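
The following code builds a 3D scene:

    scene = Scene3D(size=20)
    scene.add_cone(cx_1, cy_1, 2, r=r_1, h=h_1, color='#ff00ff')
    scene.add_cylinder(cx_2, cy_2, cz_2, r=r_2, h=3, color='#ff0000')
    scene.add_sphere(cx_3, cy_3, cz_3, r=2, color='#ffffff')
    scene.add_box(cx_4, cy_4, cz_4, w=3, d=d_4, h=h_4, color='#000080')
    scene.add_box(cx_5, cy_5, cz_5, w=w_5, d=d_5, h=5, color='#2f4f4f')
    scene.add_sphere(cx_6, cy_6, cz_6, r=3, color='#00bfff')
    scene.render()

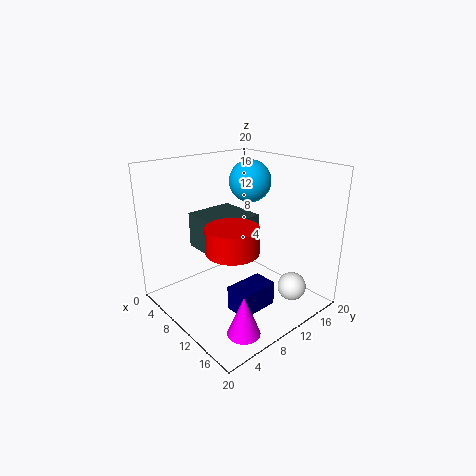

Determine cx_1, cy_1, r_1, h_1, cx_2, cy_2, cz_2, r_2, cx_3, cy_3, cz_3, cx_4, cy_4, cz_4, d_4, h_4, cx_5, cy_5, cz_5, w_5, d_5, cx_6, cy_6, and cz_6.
cx_1 = 18
cy_1 = 4
r_1 = 2
h_1 = 5
cx_2 = 16
cy_2 = 4
cz_2 = 12
r_2 = 3
cx_3 = 16
cy_3 = 15
cz_3 = 3
cx_4 = 15
cy_4 = 4
cz_4 = 4
d_4 = 5
h_4 = 3
cx_5 = 4
cy_5 = 6
cz_5 = 8
w_5 = 7
d_5 = 7
cx_6 = 8
cy_6 = 14
cz_6 = 17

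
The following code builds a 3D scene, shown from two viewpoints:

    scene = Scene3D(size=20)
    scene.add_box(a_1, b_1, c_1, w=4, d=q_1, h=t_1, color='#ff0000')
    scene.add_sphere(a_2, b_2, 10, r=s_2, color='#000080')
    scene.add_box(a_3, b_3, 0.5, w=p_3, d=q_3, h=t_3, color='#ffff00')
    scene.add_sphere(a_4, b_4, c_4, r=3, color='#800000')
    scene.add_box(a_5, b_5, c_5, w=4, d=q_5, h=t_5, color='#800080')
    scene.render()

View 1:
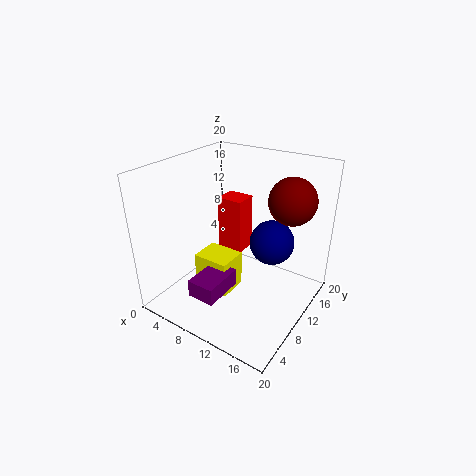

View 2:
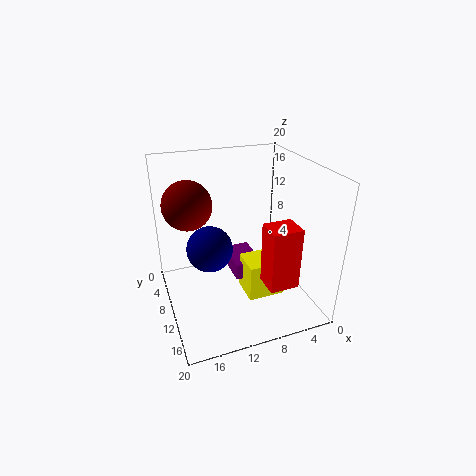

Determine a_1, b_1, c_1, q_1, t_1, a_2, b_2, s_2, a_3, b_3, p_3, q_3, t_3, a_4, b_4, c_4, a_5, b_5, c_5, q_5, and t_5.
a_1 = 4; b_1 = 13.5; c_1 = 5; q_1 = 3.5; t_1 = 8.5; a_2 = 14.5; b_2 = 11.5; s_2 = 3; a_3 = 3.5; b_3 = 8; p_3 = 5.5; q_3 = 4.5; t_3 = 5.5; a_4 = 17; b_4 = 11.5; c_4 = 16.5; a_5 = 6; b_5 = 3.5; c_5 = 2.5; q_5 = 6; t_5 = 2.5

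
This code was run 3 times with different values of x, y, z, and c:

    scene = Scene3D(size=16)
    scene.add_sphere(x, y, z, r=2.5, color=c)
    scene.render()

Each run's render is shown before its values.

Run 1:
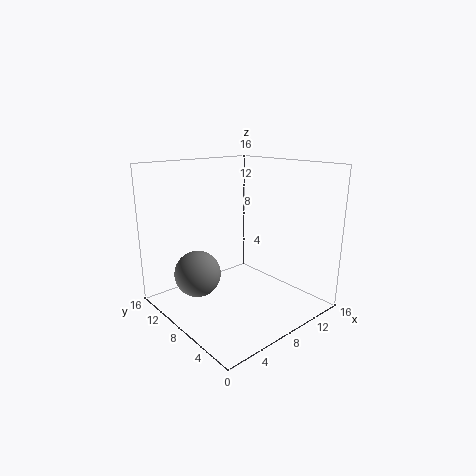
x = 3.5, y = 9.5, z = 4.5, c = 'gray'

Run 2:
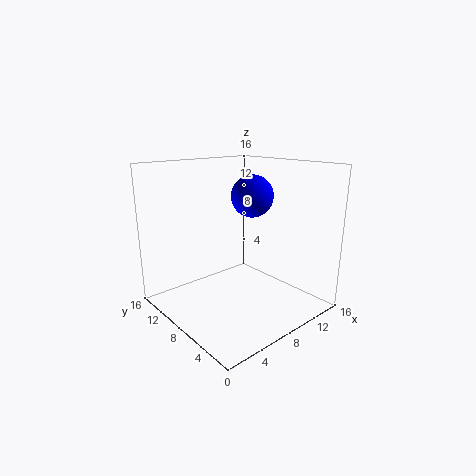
x = 11.5, y = 9.5, z = 12, c = 'blue'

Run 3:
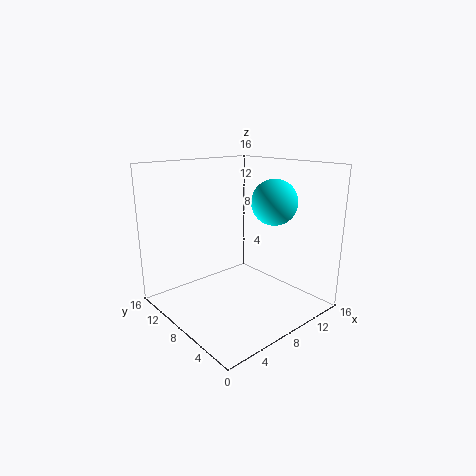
x = 11, y = 5.5, z = 12, c = 'cyan'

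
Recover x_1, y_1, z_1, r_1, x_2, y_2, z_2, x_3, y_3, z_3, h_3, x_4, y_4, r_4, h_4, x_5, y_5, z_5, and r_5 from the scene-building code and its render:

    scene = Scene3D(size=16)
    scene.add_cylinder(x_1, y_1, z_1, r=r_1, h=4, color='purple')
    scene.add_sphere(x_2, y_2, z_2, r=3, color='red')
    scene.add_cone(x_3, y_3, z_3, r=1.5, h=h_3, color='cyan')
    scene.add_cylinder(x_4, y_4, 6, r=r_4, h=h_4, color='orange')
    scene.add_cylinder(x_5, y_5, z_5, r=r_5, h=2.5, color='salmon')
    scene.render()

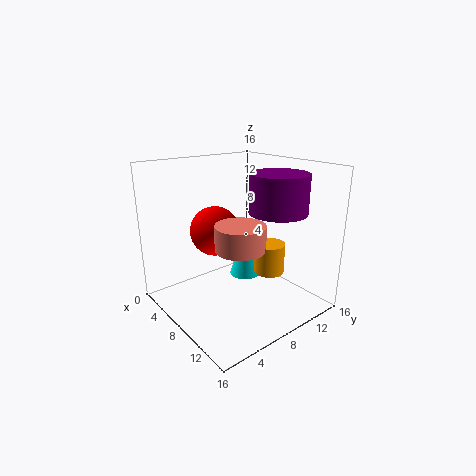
x_1 = 12
y_1 = 10
z_1 = 11.5
r_1 = 3
x_2 = 3.5
y_2 = 8
z_2 = 7.5
x_3 = 11
y_3 = 6.5
z_3 = 5.5
h_3 = 5.5
x_4 = 13
y_4 = 8
r_4 = 1.5
h_4 = 3
x_5 = 11.5
y_5 = 5.5
z_5 = 8.5
r_5 = 2.5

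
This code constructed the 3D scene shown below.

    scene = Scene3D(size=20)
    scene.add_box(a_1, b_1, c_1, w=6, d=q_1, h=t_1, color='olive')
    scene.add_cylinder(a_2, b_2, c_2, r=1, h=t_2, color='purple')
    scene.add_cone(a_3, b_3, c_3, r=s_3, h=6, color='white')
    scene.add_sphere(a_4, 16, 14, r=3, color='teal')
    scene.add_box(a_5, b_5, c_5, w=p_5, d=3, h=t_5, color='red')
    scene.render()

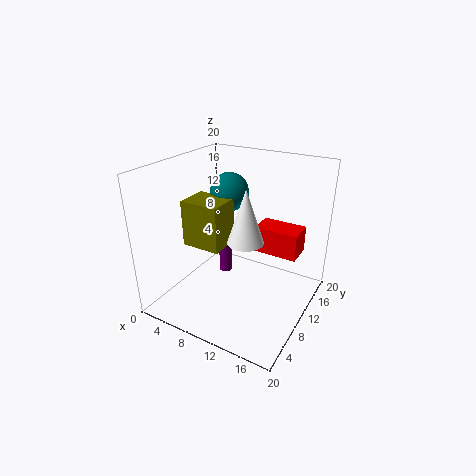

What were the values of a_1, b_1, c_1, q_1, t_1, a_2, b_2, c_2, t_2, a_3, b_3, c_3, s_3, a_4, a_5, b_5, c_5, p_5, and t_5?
a_1 = 1; b_1 = 9; c_1 = 7; q_1 = 5; t_1 = 7; a_2 = 6; b_2 = 13; c_2 = 2; t_2 = 6; a_3 = 15; b_3 = 3; c_3 = 14; s_3 = 2; a_4 = 5; a_5 = 15; b_5 = 5; c_5 = 12; p_5 = 5; t_5 = 3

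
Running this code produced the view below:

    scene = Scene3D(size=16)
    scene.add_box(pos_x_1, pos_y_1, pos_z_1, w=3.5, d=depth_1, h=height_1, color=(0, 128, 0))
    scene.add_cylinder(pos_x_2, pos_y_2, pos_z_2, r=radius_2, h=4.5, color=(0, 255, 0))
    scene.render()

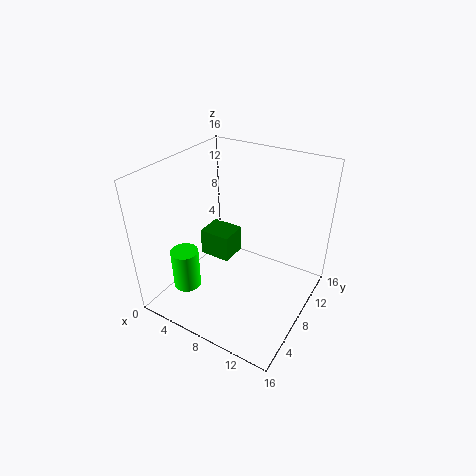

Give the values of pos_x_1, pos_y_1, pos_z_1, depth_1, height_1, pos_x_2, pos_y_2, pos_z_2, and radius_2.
pos_x_1 = 4; pos_y_1 = 6.5; pos_z_1 = 5.5; depth_1 = 3; height_1 = 3; pos_x_2 = 4; pos_y_2 = 3.5; pos_z_2 = 3; radius_2 = 1.5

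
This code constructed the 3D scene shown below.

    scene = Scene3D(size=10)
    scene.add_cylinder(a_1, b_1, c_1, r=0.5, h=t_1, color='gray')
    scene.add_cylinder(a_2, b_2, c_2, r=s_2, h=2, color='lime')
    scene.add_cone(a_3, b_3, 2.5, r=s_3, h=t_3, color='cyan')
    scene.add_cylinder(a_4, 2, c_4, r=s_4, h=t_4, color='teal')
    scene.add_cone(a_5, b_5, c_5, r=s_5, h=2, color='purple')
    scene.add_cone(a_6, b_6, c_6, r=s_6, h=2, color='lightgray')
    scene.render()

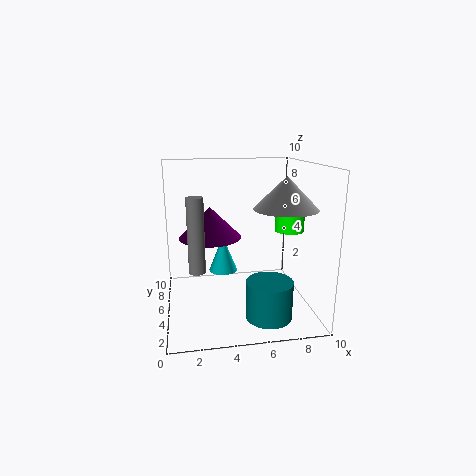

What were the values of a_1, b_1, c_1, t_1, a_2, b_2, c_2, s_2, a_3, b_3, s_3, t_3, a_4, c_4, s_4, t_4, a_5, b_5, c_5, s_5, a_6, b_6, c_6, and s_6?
a_1 = 2, b_1 = 2, c_1 = 4, t_1 = 4.5, a_2 = 8.5, b_2 = 4.5, c_2 = 5.5, s_2 = 1, a_3 = 4, b_3 = 5.5, s_3 = 1, t_3 = 2.5, a_4 = 6.5, c_4 = 0.5, s_4 = 1.5, t_4 = 2.5, a_5 = 3, b_5 = 4, c_5 = 5.5, s_5 = 2, a_6 = 7.5, b_6 = 2.5, c_6 = 7.5, s_6 = 2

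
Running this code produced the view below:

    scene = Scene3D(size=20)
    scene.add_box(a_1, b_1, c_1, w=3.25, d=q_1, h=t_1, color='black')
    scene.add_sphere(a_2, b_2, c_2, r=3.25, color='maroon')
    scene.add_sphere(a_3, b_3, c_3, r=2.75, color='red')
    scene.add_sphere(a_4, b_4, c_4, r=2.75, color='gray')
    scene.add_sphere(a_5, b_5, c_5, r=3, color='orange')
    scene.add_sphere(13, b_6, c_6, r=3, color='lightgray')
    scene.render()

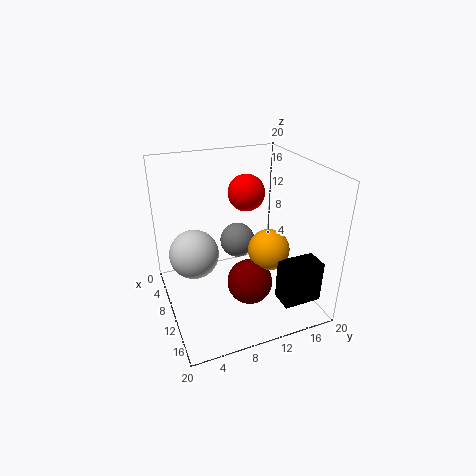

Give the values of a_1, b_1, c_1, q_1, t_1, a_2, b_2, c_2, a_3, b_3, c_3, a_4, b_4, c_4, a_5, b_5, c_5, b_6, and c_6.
a_1 = 13.5, b_1 = 14.5, c_1 = 1.25, q_1 = 5.5, t_1 = 6, a_2 = 11.5, b_2 = 11.25, c_2 = 3.25, a_3 = 5.25, b_3 = 13.25, c_3 = 14.5, a_4 = 4.25, b_4 = 12.25, c_4 = 6.25, a_5 = 10.75, b_5 = 14.5, c_5 = 7.5, b_6 = 3, c_6 = 10.75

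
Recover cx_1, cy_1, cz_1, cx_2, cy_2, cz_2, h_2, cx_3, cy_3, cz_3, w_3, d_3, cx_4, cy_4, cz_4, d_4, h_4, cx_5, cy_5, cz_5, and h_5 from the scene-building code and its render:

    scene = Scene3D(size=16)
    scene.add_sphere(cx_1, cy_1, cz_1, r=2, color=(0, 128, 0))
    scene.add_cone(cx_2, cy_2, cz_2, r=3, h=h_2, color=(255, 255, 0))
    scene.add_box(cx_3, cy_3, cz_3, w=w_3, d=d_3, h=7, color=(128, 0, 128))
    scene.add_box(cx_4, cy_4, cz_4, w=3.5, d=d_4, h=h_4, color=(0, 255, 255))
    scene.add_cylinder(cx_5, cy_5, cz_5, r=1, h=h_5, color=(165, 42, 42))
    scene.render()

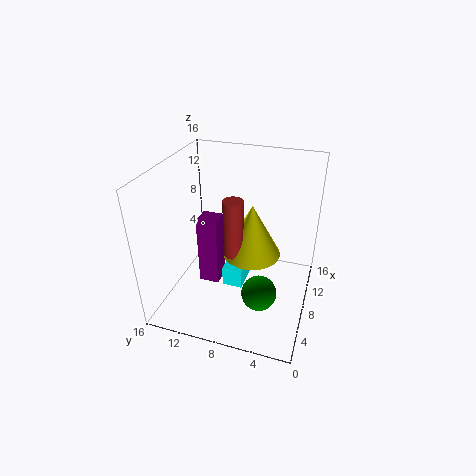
cx_1 = 6.5
cy_1 = 5
cz_1 = 2
cx_2 = 6.5
cy_2 = 6
cz_2 = 7.5
h_2 = 5.5
cx_3 = 3
cy_3 = 8.5
cz_3 = 5.5
w_3 = 2
d_3 = 2
cx_4 = 3
cy_4 = 6
cz_4 = 5.5
d_4 = 2
h_4 = 2
cx_5 = 5
cy_5 = 7.5
cz_5 = 8
h_5 = 6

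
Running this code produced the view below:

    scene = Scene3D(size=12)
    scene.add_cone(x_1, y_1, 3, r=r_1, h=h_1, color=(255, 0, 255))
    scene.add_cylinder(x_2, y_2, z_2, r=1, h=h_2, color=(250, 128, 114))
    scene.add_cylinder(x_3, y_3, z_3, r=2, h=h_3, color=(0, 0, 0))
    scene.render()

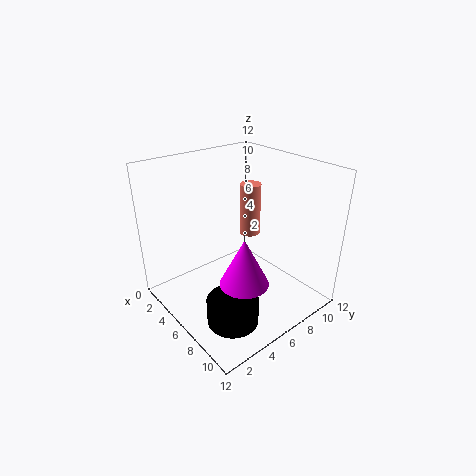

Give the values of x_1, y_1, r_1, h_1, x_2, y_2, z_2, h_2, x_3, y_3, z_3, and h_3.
x_1 = 8, y_1 = 5, r_1 = 2, h_1 = 4, x_2 = 3, y_2 = 10, z_2 = 4, h_2 = 5, x_3 = 9, y_3 = 3, z_3 = 1, h_3 = 2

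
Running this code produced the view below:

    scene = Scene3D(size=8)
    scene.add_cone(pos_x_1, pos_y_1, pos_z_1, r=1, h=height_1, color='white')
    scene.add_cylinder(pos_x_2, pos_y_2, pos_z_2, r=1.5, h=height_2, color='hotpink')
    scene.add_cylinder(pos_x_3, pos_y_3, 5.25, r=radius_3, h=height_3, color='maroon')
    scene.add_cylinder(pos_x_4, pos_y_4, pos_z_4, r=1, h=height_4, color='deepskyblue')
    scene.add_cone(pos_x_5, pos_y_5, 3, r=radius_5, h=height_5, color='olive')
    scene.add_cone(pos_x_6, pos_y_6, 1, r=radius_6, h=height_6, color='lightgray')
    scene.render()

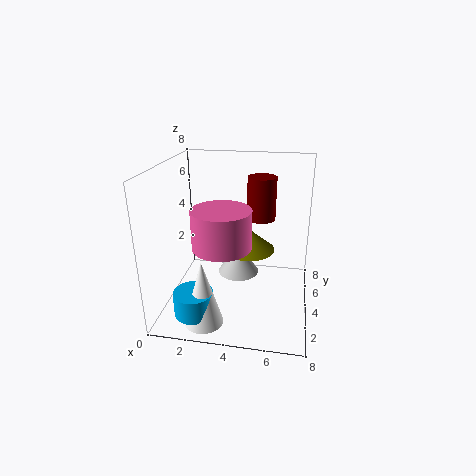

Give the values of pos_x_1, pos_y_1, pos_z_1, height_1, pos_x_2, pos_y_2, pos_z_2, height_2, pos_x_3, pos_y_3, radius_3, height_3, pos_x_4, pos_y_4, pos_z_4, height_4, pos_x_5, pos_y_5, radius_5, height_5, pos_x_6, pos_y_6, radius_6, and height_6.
pos_x_1 = 2.75; pos_y_1 = 1; pos_z_1 = 0.5; height_1 = 3.5; pos_x_2 = 3.5; pos_y_2 = 2.25; pos_z_2 = 4.25; height_2 = 2; pos_x_3 = 5.25; pos_y_3 = 4; radius_3 = 0.75; height_3 = 2.25; pos_x_4 = 2.25; pos_y_4 = 1; pos_z_4 = 1; height_4 = 1.25; pos_x_5 = 4.5; pos_y_5 = 4.75; radius_5 = 1.5; height_5 = 1.25; pos_x_6 = 3.75; pos_y_6 = 5.5; radius_6 = 1.25; height_6 = 1.75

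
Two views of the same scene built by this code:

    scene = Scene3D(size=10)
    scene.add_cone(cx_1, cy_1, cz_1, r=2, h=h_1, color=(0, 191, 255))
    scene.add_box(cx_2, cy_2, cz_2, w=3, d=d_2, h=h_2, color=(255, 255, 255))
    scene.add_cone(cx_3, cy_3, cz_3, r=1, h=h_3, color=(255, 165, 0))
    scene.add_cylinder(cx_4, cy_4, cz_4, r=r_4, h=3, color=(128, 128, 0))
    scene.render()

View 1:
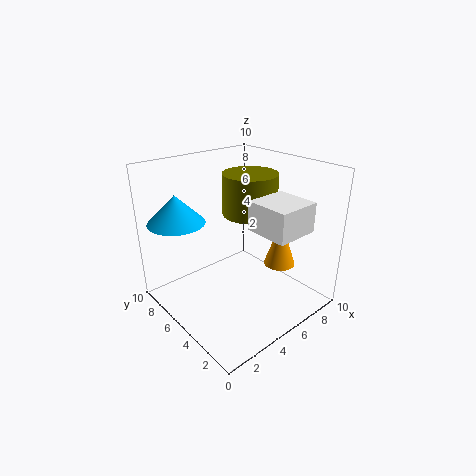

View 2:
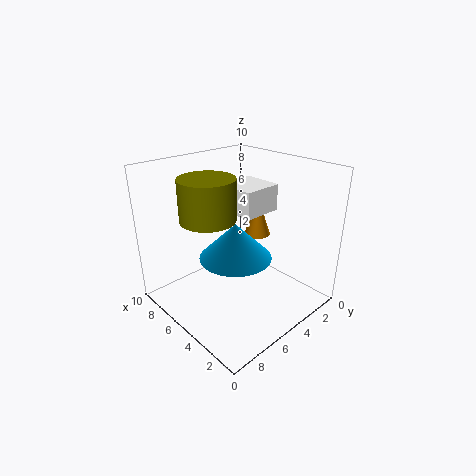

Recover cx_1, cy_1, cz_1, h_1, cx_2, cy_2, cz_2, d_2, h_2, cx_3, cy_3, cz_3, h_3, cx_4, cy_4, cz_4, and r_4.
cx_1 = 2
cy_1 = 8
cz_1 = 6
h_1 = 2
cx_2 = 5
cy_2 = 1
cz_2 = 6
d_2 = 3
h_2 = 2
cx_3 = 6
cy_3 = 2
cz_3 = 4
h_3 = 3
cx_4 = 7
cy_4 = 6
cz_4 = 6
r_4 = 2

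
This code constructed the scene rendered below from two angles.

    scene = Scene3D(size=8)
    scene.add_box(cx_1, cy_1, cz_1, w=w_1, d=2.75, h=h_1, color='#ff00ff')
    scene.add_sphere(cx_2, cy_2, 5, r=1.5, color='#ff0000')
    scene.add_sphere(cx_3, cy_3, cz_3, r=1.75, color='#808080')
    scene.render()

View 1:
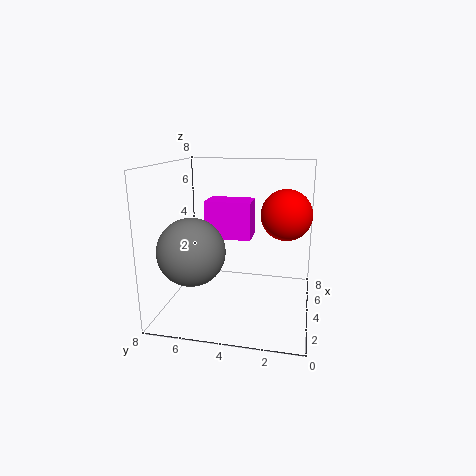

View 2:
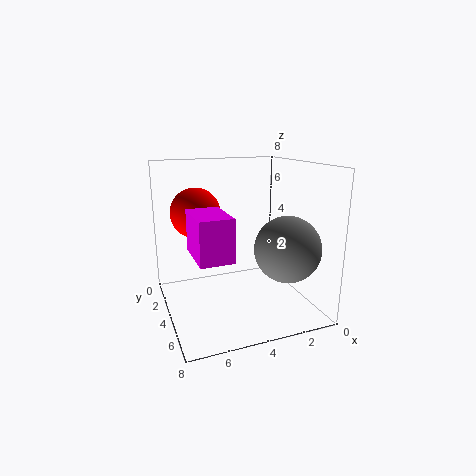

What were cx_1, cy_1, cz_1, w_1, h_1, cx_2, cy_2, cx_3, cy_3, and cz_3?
cx_1 = 5, cy_1 = 3.5, cz_1 = 3.5, w_1 = 1.75, h_1 = 2.25, cx_2 = 5.75, cy_2 = 1.5, cx_3 = 2, cy_3 = 6, cz_3 = 3.75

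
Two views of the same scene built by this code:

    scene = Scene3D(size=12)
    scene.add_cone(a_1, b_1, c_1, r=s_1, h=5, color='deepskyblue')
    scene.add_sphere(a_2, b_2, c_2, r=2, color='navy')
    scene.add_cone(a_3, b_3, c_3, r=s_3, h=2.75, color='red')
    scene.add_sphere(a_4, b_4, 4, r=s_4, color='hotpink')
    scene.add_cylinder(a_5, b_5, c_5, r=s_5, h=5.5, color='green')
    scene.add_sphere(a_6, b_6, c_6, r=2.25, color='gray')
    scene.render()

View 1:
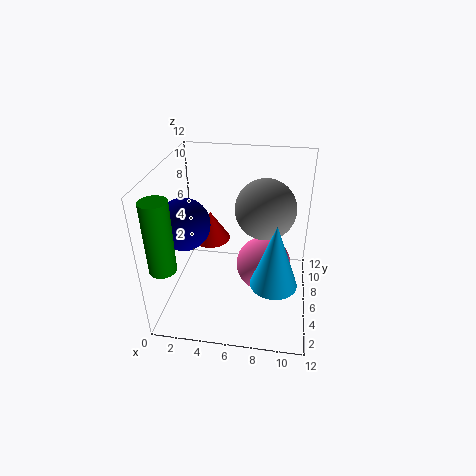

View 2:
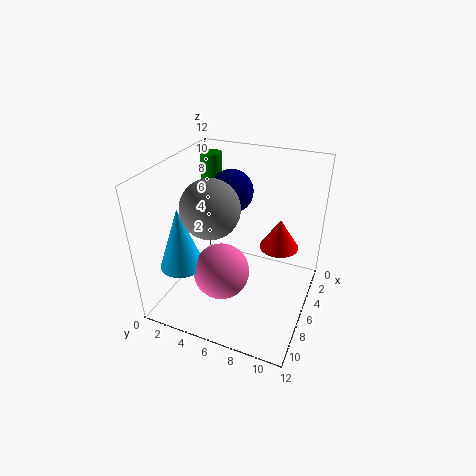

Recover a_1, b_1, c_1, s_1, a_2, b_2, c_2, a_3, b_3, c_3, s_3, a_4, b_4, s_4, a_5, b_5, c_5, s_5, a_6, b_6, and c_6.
a_1 = 9.25; b_1 = 2.5; c_1 = 4.5; s_1 = 1.75; a_2 = 2.25; b_2 = 3.75; c_2 = 8.25; a_3 = 3; b_3 = 8.75; c_3 = 4; s_3 = 1.75; a_4 = 8.25; b_4 = 5.5; s_4 = 2.25; a_5 = 1.25; b_5 = 1.25; c_5 = 5.75; s_5 = 1; a_6 = 8.25; b_6 = 4.75; c_6 = 9.5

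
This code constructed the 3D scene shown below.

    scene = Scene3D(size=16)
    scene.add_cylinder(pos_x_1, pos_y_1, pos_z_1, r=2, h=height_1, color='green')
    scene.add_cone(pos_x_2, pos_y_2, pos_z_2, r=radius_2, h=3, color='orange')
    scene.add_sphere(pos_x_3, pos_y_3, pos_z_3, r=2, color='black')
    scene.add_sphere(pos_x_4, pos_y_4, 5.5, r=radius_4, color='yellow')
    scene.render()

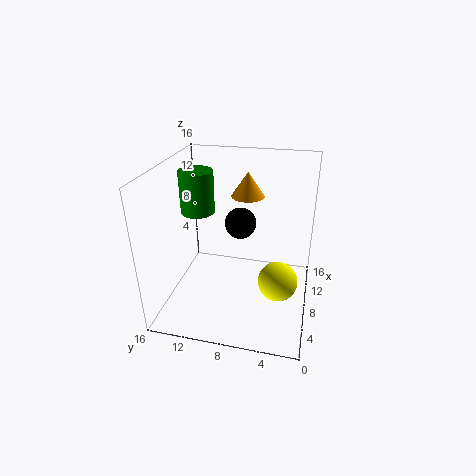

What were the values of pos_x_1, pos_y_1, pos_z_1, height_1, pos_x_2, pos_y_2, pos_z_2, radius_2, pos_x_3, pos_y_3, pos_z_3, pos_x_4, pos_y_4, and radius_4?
pos_x_1 = 10.5
pos_y_1 = 13.5
pos_z_1 = 9.5
height_1 = 5
pos_x_2 = 13
pos_y_2 = 8
pos_z_2 = 11
radius_2 = 2
pos_x_3 = 13.5
pos_y_3 = 9
pos_z_3 = 7
pos_x_4 = 4.5
pos_y_4 = 3
radius_4 = 2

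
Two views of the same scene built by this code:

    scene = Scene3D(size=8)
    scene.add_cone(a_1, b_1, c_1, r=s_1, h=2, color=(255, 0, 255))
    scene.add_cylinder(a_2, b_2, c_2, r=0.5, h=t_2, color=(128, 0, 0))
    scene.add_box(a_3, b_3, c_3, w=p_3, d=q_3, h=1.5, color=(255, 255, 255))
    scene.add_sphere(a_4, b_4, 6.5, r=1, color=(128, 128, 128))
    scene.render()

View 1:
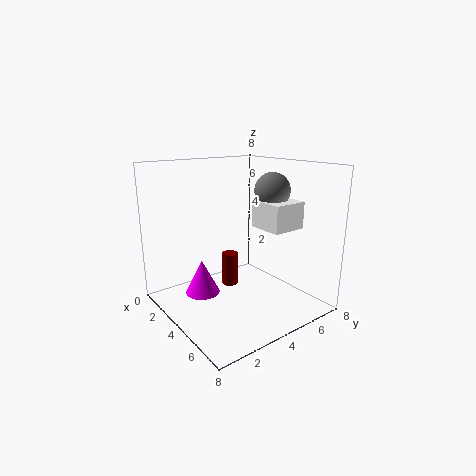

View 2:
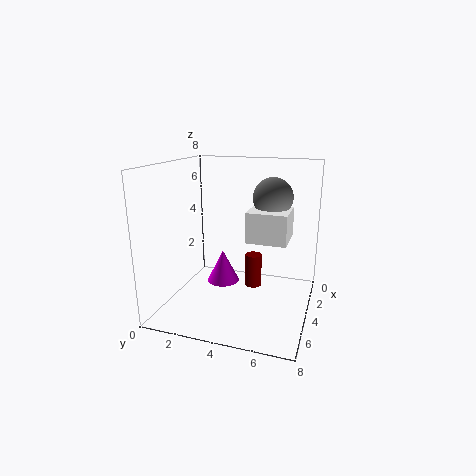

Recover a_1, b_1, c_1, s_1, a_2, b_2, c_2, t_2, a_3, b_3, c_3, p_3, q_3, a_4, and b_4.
a_1 = 2.5, b_1 = 2.5, c_1 = 0.5, s_1 = 1, a_2 = 2.5, b_2 = 4.5, c_2 = 0.5, t_2 = 2, a_3 = 4, b_3 = 5, c_3 = 4.5, p_3 = 2, q_3 = 2, a_4 = 4.5, b_4 = 6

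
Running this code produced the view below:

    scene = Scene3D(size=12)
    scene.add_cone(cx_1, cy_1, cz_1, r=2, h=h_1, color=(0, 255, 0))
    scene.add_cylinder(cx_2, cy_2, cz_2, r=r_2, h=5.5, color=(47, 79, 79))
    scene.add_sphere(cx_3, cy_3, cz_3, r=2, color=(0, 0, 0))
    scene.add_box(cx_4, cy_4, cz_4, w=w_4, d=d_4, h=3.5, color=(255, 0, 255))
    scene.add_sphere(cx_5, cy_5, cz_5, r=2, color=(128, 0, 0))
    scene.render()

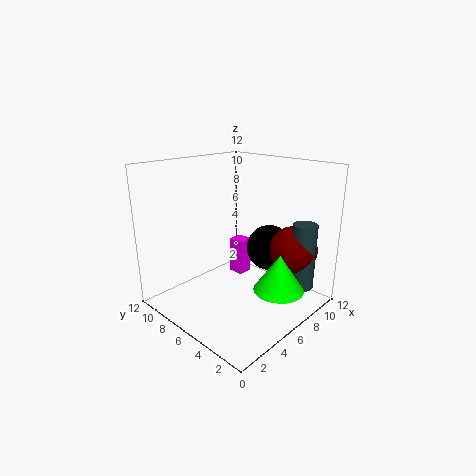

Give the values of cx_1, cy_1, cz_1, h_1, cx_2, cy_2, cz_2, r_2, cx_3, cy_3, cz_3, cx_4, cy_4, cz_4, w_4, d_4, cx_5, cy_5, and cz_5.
cx_1 = 6.5; cy_1 = 2; cz_1 = 2.5; h_1 = 3; cx_2 = 9; cy_2 = 1.5; cz_2 = 2; r_2 = 1; cx_3 = 9; cy_3 = 5; cz_3 = 4.5; cx_4 = 9; cy_4 = 8.5; cz_4 = 0.5; w_4 = 1.5; d_4 = 1.5; cx_5 = 9; cy_5 = 2.5; cz_5 = 5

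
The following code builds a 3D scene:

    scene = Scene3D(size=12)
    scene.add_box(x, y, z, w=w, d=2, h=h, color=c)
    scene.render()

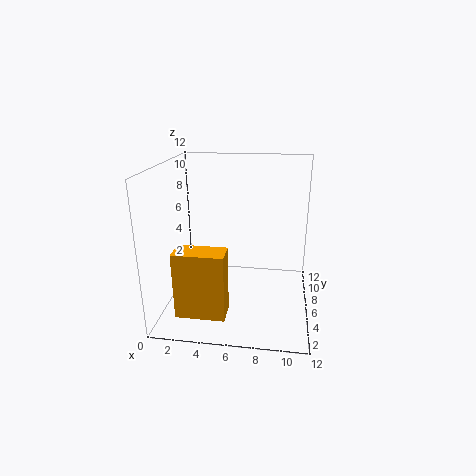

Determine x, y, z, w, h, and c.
x = 1.5, y = 2, z = 0.5, w = 4, h = 5.5, c = 'orange'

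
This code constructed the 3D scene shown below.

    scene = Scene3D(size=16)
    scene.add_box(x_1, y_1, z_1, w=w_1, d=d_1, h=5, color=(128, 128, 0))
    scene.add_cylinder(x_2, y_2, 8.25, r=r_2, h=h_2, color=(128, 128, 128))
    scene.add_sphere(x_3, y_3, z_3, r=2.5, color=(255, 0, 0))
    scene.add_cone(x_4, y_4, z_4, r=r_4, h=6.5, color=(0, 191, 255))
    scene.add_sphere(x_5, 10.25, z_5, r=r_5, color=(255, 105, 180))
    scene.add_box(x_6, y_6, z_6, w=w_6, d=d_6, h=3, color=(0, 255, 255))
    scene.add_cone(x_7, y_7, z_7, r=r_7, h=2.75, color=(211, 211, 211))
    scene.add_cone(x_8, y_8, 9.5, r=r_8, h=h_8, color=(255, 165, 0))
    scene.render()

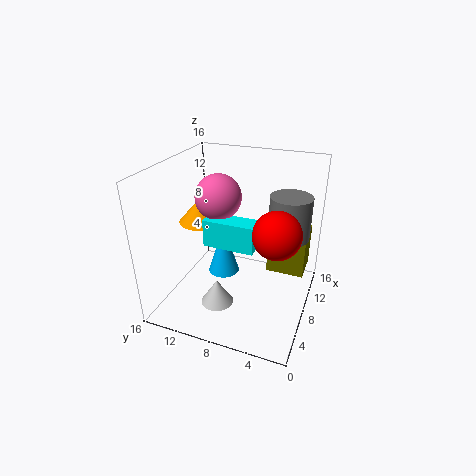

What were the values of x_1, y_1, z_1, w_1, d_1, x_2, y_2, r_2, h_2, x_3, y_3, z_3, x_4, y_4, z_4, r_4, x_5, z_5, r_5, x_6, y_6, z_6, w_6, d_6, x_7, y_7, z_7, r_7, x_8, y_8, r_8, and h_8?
x_1 = 9.5; y_1 = 0.75; z_1 = 3.5; w_1 = 3.75; d_1 = 4.25; x_2 = 9.75; y_2 = 2.75; r_2 = 2.25; h_2 = 4.75; x_3 = 6.5; y_3 = 3.25; z_3 = 10; x_4 = 11.75; y_4 = 11.5; z_4 = 0.5; r_4 = 2; x_5 = 8; z_5 = 12.5; r_5 = 2.5; x_6 = 5.5; y_6 = 5.5; z_6 = 7.75; w_6 = 2.25; d_6 = 5.5; x_7 = 4.25; y_7 = 9; z_7 = 1.75; r_7 = 1.75; x_8 = 7.75; y_8 = 12.25; r_8 = 2.5; h_8 = 2.75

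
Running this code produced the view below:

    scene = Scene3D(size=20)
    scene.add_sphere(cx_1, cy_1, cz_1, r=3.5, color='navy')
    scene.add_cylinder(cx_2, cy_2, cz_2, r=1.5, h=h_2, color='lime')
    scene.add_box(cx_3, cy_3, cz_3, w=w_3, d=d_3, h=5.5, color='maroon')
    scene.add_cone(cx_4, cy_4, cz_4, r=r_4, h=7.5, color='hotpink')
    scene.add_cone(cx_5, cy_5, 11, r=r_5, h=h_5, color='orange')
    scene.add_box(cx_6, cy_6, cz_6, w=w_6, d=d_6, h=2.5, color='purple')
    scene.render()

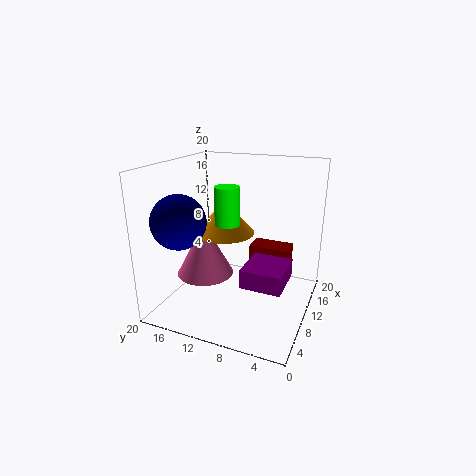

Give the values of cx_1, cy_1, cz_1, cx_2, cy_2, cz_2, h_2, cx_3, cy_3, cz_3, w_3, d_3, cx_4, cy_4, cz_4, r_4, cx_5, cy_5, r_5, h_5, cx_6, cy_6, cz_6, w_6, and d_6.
cx_1 = 4, cy_1 = 15.5, cz_1 = 13.5, cx_2 = 4.5, cy_2 = 9, cz_2 = 14, h_2 = 4.5, cx_3 = 14.5, cy_3 = 4, cz_3 = 1.5, w_3 = 3.5, d_3 = 6, cx_4 = 8.5, cy_4 = 14.5, cz_4 = 4.5, r_4 = 4, cx_5 = 9, cy_5 = 11.5, r_5 = 4, h_5 = 4.5, cx_6 = 5.5, cy_6 = 2.5, cz_6 = 5, w_6 = 6, d_6 = 5.5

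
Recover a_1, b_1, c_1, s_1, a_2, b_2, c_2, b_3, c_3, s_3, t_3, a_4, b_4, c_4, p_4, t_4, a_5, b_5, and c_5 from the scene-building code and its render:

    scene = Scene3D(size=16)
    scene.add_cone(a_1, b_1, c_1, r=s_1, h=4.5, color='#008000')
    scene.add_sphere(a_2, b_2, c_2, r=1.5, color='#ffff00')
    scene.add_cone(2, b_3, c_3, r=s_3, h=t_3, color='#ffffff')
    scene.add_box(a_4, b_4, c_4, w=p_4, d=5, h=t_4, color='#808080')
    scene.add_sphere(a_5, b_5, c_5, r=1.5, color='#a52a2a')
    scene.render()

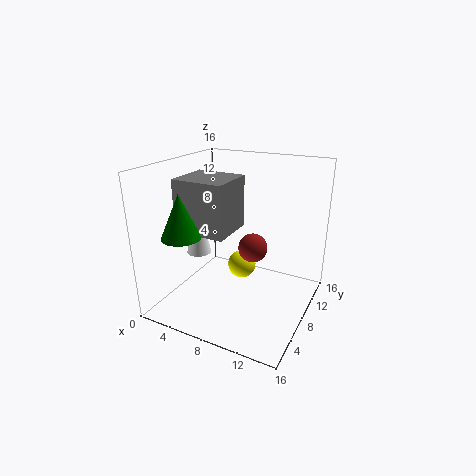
a_1 = 4.5
b_1 = 2.5
c_1 = 9.5
s_1 = 2
a_2 = 9
b_2 = 7
c_2 = 5.5
b_3 = 9
c_3 = 4.5
s_3 = 1.5
t_3 = 7
a_4 = 3
b_4 = 3.5
c_4 = 9.5
p_4 = 5.5
t_4 = 5.5
a_5 = 10.5
b_5 = 6.5
c_5 = 8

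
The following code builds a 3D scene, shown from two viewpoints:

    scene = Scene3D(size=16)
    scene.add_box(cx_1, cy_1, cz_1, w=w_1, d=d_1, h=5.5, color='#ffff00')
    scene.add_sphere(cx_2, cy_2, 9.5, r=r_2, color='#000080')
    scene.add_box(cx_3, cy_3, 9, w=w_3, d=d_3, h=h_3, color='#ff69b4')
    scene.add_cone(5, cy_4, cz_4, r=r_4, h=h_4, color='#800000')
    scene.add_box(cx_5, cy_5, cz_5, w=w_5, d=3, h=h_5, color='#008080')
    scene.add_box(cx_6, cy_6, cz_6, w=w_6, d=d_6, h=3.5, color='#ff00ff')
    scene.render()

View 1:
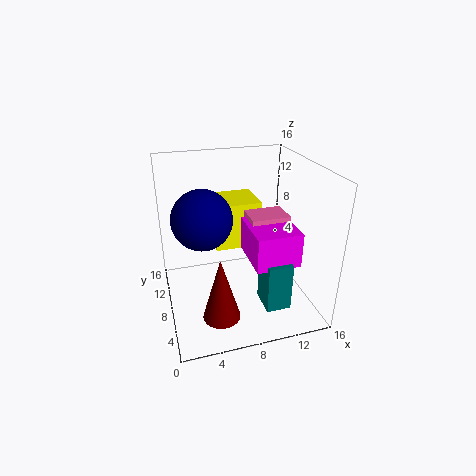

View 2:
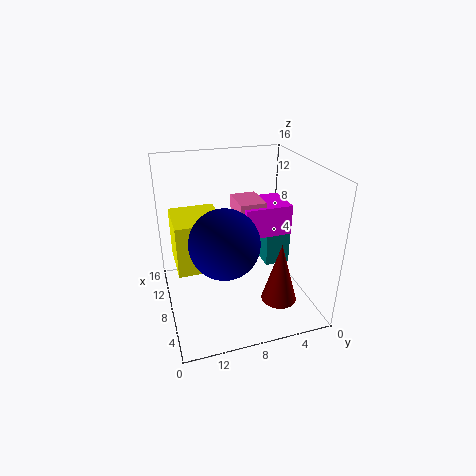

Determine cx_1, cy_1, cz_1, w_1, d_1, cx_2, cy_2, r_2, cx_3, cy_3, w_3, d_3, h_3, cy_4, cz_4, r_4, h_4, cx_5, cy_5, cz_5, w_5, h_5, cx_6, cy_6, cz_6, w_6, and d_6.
cx_1 = 6; cy_1 = 10; cz_1 = 5.5; w_1 = 5.5; d_1 = 5; cx_2 = 4.5; cy_2 = 10.5; r_2 = 3.5; cx_3 = 8.5; cy_3 = 4.5; w_3 = 4; d_3 = 3; h_3 = 2.5; cy_4 = 4; cz_4 = 1; r_4 = 2; h_4 = 7; cx_5 = 9; cy_5 = 1; cz_5 = 3; w_5 = 2.5; h_5 = 5; cx_6 = 8; cy_6 = 1.5; cz_6 = 7.5; w_6 = 4.5; d_6 = 5.5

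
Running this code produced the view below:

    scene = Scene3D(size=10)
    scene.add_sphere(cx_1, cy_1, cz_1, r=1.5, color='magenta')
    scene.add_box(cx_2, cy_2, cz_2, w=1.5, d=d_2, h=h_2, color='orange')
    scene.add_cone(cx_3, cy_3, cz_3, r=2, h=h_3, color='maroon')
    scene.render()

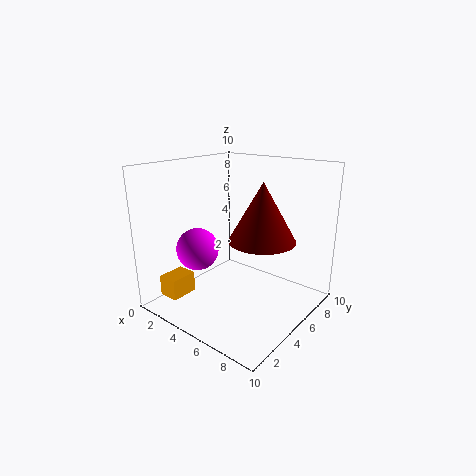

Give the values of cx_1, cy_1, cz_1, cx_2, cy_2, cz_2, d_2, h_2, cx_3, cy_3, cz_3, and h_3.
cx_1 = 2.5; cy_1 = 3.5; cz_1 = 4; cx_2 = 0.5; cy_2 = 1.5; cz_2 = 0.5; d_2 = 2; h_2 = 1.5; cx_3 = 8; cy_3 = 3.5; cz_3 = 6; h_3 = 3.5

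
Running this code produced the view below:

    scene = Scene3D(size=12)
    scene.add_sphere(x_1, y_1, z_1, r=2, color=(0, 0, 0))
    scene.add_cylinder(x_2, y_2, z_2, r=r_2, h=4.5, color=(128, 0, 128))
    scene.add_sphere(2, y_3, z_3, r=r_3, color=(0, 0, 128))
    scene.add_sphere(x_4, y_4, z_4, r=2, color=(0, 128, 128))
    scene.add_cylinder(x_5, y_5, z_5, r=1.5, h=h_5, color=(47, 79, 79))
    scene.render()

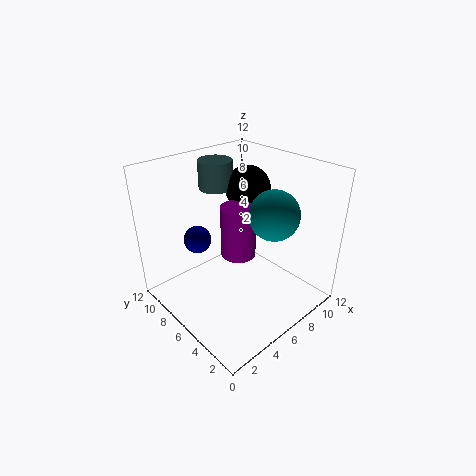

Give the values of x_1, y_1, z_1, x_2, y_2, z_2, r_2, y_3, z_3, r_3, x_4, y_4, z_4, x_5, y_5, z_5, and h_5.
x_1 = 9
y_1 = 8
z_1 = 9
x_2 = 6.5
y_2 = 6.5
z_2 = 4
r_2 = 1.5
y_3 = 6
z_3 = 7.5
r_3 = 1
x_4 = 7.5
y_4 = 3.5
z_4 = 8.5
x_5 = 7
y_5 = 10
z_5 = 9
h_5 = 2.5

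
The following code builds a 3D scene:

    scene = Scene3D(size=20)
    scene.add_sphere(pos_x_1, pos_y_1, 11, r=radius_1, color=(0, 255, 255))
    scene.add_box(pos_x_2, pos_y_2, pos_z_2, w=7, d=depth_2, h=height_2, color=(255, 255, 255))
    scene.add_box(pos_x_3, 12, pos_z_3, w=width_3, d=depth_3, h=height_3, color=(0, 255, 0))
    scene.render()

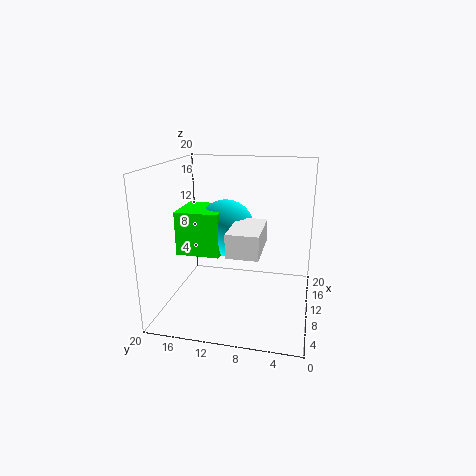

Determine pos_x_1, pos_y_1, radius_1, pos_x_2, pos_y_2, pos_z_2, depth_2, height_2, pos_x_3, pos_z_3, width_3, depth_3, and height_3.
pos_x_1 = 11
pos_y_1 = 12
radius_1 = 4
pos_x_2 = 3
pos_y_2 = 6
pos_z_2 = 10
depth_2 = 4
height_2 = 3
pos_x_3 = 7
pos_z_3 = 8
width_3 = 6
depth_3 = 6
height_3 = 6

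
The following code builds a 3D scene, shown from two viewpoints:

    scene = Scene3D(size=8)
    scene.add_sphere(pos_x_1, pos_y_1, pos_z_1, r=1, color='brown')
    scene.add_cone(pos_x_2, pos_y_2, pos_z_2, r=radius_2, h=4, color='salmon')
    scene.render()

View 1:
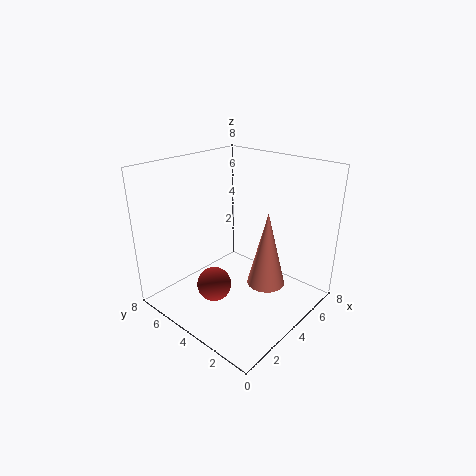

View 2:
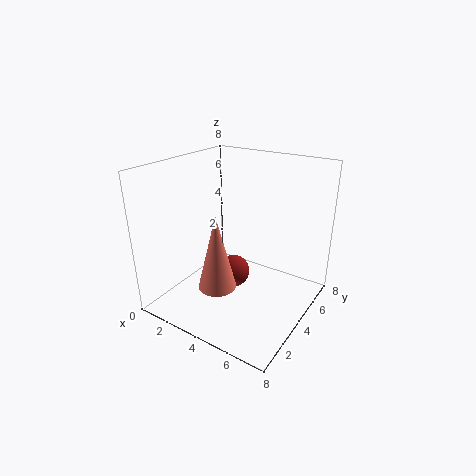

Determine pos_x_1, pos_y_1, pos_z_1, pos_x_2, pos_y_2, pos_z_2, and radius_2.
pos_x_1 = 3
pos_y_1 = 5
pos_z_1 = 1
pos_x_2 = 4
pos_y_2 = 2
pos_z_2 = 2
radius_2 = 1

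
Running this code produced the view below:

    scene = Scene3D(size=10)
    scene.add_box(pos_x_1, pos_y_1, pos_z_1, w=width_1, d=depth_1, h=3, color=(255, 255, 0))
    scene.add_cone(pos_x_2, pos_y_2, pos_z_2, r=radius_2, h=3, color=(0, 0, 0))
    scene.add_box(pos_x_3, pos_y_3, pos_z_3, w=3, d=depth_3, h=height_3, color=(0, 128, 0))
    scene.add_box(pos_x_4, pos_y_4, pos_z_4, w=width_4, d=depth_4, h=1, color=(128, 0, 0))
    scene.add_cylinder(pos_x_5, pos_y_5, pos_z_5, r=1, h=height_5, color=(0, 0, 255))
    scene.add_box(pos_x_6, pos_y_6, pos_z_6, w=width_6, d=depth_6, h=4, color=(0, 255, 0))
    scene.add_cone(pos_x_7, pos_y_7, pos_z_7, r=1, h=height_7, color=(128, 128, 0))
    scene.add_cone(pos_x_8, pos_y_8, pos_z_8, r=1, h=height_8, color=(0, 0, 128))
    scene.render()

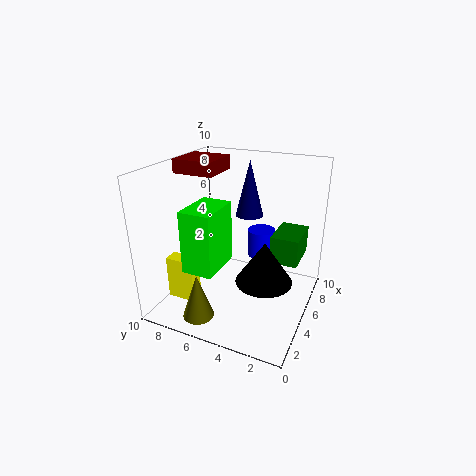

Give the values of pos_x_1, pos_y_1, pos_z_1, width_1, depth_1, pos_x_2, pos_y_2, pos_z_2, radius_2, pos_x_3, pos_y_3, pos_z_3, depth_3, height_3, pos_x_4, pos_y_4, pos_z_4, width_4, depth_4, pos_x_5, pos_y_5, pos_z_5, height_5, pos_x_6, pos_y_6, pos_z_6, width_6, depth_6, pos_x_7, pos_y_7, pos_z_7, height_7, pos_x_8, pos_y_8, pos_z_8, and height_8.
pos_x_1 = 2, pos_y_1 = 7, pos_z_1 = 1, width_1 = 1, depth_1 = 2, pos_x_2 = 5, pos_y_2 = 3, pos_z_2 = 2, radius_2 = 2, pos_x_3 = 6, pos_y_3 = 1, pos_z_3 = 3, depth_3 = 2, height_3 = 2, pos_x_4 = 5, pos_y_4 = 7, pos_z_4 = 9, width_4 = 3, depth_4 = 3, pos_x_5 = 7, pos_y_5 = 4, pos_z_5 = 3, height_5 = 2, pos_x_6 = 1, pos_y_6 = 5, pos_z_6 = 4, width_6 = 3, depth_6 = 2, pos_x_7 = 1, pos_y_7 = 6, pos_z_7 = 1, height_7 = 3, pos_x_8 = 7, pos_y_8 = 5, pos_z_8 = 6, height_8 = 4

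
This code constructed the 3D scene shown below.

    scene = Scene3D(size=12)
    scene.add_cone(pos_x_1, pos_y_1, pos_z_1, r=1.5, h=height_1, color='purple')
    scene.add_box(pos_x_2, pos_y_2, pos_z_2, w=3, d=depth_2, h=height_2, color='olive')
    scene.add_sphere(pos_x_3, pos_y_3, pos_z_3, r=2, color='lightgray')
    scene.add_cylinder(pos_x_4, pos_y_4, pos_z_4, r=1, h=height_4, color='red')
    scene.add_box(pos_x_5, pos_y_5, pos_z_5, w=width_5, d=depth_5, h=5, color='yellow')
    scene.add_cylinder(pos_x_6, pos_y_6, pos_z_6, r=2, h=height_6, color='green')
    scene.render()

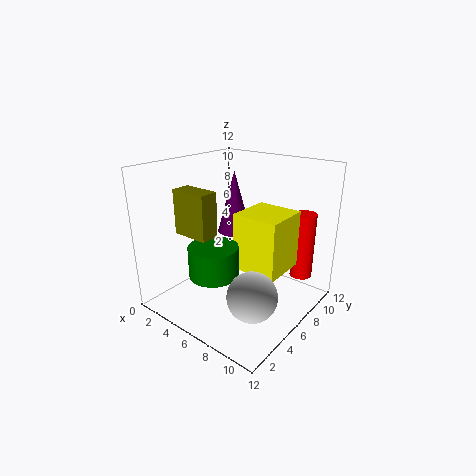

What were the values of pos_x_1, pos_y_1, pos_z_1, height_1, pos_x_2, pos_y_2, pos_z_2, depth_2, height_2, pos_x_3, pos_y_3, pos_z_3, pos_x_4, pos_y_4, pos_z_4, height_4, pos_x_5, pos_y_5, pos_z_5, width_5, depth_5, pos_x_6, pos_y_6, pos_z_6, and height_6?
pos_x_1 = 4; pos_y_1 = 8; pos_z_1 = 5.5; height_1 = 5.5; pos_x_2 = 3; pos_y_2 = 2; pos_z_2 = 7; depth_2 = 1.5; height_2 = 3.5; pos_x_3 = 9; pos_y_3 = 4; pos_z_3 = 2.5; pos_x_4 = 9.5; pos_y_4 = 11; pos_z_4 = 1.5; height_4 = 6; pos_x_5 = 5.5; pos_y_5 = 6; pos_z_5 = 3; width_5 = 4; depth_5 = 4; pos_x_6 = 5.5; pos_y_6 = 3.5; pos_z_6 = 3.5; height_6 = 2.5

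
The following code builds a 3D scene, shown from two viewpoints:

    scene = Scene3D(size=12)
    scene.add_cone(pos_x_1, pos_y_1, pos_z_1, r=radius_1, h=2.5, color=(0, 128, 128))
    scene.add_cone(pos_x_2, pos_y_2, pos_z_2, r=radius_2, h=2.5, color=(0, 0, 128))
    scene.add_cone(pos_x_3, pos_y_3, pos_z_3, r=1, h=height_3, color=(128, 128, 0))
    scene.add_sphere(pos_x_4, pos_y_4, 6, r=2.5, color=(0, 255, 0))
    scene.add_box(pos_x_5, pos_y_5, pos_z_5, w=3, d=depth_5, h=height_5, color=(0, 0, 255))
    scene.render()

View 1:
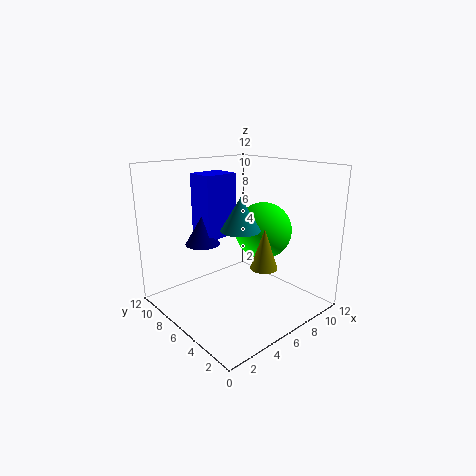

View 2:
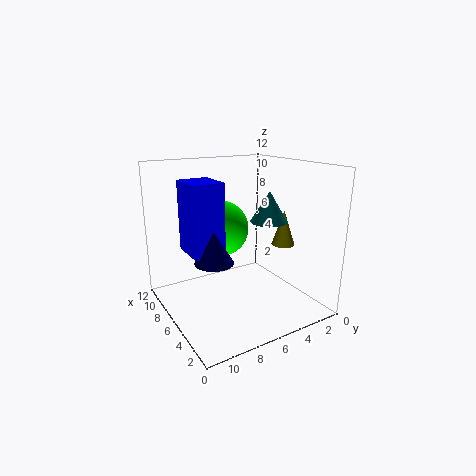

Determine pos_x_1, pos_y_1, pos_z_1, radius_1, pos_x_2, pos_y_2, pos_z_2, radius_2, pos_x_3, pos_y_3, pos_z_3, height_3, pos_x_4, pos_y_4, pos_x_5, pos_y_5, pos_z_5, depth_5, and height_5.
pos_x_1 = 4.5; pos_y_1 = 4; pos_z_1 = 7.5; radius_1 = 1.5; pos_x_2 = 4.5; pos_y_2 = 9; pos_z_2 = 5; radius_2 = 1.5; pos_x_3 = 5; pos_y_3 = 2; pos_z_3 = 5; height_3 = 3; pos_x_4 = 9; pos_y_4 = 6; pos_x_5 = 4.5; pos_y_5 = 8; pos_z_5 = 5.5; depth_5 = 2.5; height_5 = 5.5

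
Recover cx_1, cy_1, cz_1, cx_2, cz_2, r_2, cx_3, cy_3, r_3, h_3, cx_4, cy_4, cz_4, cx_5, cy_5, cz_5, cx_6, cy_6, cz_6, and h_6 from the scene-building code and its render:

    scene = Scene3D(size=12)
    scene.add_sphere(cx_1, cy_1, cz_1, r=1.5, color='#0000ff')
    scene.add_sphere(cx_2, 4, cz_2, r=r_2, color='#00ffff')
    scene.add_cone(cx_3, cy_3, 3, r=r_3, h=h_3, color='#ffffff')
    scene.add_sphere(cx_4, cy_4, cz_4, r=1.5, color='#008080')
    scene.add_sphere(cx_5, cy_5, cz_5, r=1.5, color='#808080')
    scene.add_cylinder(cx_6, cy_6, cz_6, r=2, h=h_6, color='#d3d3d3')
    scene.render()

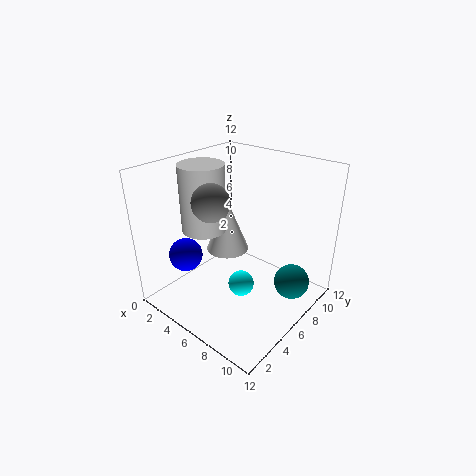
cx_1 = 1.5, cy_1 = 4, cz_1 = 3.5, cx_2 = 8, cz_2 = 3.5, r_2 = 1, cx_3 = 3, cy_3 = 8, r_3 = 2, h_3 = 5, cx_4 = 10, cy_4 = 8.5, cz_4 = 2, cx_5 = 5, cy_5 = 4, cz_5 = 9.5, cx_6 = 2, cy_6 = 6, cz_6 = 5.5, h_6 = 6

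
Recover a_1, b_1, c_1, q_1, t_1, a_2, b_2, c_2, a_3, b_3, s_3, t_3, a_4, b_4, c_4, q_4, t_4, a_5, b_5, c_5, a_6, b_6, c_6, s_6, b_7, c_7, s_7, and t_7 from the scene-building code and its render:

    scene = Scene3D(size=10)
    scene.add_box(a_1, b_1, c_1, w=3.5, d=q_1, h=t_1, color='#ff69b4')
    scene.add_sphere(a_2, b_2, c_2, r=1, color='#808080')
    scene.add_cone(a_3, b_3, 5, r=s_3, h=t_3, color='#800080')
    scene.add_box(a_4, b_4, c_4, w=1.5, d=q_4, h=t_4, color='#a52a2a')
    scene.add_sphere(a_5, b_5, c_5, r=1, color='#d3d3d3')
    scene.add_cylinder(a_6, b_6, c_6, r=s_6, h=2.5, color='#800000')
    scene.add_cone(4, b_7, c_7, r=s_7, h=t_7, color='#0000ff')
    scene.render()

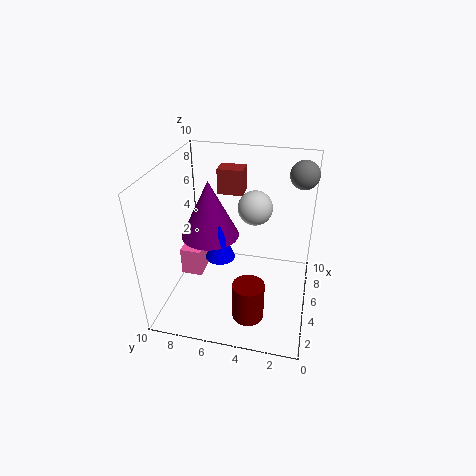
a_1 = 4, b_1 = 7.5, c_1 = 2, q_1 = 1.5, t_1 = 2, a_2 = 7.5, b_2 = 1, c_2 = 9, a_3 = 5, b_3 = 7, s_3 = 2, t_3 = 4, a_4 = 8.5, b_4 = 5.5, c_4 = 6.5, q_4 = 2, t_4 = 2, a_5 = 3, b_5 = 3.5, c_5 = 8.5, a_6 = 1.5, b_6 = 3.5, c_6 = 1.5, s_6 = 1, b_7 = 6, c_7 = 4, s_7 = 1, t_7 = 2.5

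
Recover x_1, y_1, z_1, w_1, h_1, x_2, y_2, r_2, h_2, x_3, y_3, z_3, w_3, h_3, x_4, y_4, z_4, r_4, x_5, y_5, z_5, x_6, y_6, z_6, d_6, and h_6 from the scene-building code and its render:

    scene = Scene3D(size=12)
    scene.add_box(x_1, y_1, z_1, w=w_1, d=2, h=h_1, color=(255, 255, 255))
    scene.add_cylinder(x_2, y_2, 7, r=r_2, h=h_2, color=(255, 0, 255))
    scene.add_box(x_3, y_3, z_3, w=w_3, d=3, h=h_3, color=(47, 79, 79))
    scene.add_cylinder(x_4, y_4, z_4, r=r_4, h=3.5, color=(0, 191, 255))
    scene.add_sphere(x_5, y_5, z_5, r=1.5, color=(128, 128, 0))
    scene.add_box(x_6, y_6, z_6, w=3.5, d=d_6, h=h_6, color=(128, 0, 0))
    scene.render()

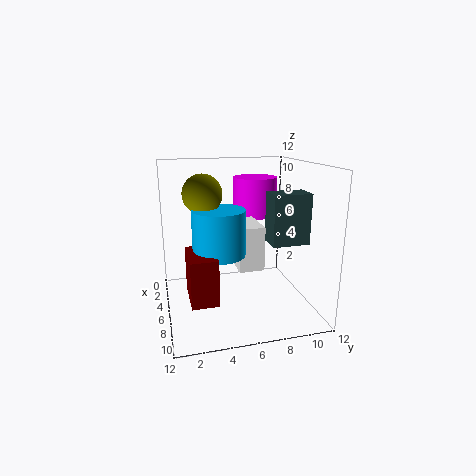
x_1 = 5, y_1 = 5.5, z_1 = 4, w_1 = 3.5, h_1 = 3.5, x_2 = 2.5, y_2 = 8.5, r_2 = 2, h_2 = 3.5, x_3 = 7, y_3 = 8, z_3 = 6, w_3 = 2, h_3 = 4, x_4 = 8, y_4 = 4, z_4 = 5.5, r_4 = 2, x_5 = 7, y_5 = 3, z_5 = 10, x_6 = 7, y_6 = 1.5, z_6 = 2.5, d_6 = 2, h_6 = 3.5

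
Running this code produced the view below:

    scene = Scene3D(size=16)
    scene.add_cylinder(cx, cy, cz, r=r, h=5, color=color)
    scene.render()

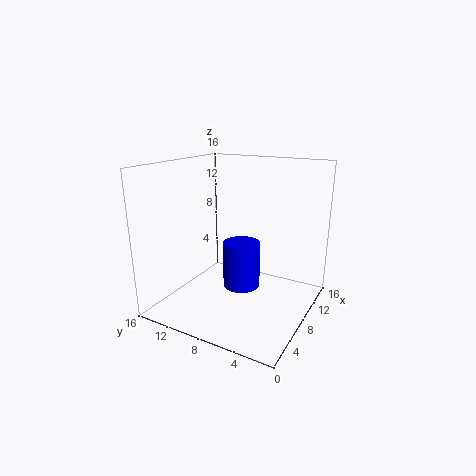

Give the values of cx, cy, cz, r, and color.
cx = 7, cy = 7, cz = 3, r = 2, color = 'blue'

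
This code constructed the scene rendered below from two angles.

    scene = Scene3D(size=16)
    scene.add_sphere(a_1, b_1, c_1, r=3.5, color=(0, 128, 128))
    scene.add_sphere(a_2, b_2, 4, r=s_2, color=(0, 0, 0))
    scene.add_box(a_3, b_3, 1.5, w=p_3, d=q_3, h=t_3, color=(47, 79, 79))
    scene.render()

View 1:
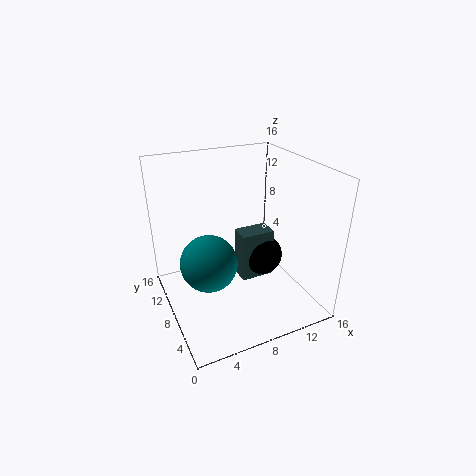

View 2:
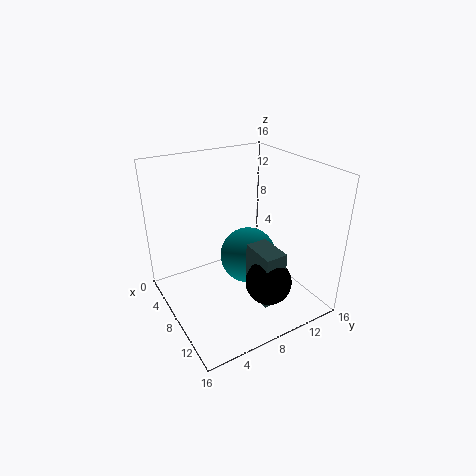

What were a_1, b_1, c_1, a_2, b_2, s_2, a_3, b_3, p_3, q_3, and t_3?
a_1 = 5.5; b_1 = 11; c_1 = 3.5; a_2 = 12; b_2 = 9.5; s_2 = 2.5; a_3 = 9; b_3 = 8.5; p_3 = 4; q_3 = 2.5; t_3 = 6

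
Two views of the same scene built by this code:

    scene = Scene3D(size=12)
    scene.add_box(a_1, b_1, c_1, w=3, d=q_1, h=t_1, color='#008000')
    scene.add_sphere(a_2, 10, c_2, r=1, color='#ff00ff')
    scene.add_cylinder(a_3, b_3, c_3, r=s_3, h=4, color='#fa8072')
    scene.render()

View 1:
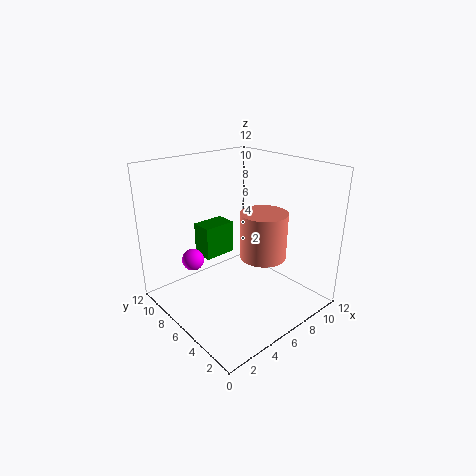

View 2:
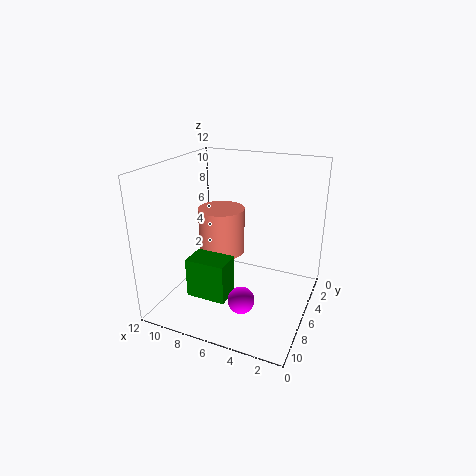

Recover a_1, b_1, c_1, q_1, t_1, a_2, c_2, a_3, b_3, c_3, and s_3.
a_1 = 5; b_1 = 9; c_1 = 3; q_1 = 2; t_1 = 3; a_2 = 4; c_2 = 3; a_3 = 8; b_3 = 5; c_3 = 4; s_3 = 2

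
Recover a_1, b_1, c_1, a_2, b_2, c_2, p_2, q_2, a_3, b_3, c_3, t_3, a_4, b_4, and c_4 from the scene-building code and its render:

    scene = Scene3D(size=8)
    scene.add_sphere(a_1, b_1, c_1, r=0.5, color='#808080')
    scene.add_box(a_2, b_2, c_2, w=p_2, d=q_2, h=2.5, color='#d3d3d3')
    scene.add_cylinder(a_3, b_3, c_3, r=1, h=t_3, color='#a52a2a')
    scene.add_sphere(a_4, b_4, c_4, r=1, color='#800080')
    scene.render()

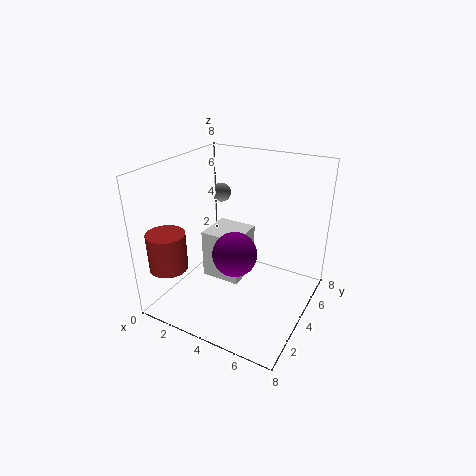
a_1 = 3, b_1 = 4, c_1 = 6.5, a_2 = 3, b_2 = 2, c_2 = 2.5, p_2 = 2, q_2 = 2, a_3 = 1.5, b_3 = 1, c_3 = 3, t_3 = 2, a_4 = 5.5, b_4 = 1, c_4 = 5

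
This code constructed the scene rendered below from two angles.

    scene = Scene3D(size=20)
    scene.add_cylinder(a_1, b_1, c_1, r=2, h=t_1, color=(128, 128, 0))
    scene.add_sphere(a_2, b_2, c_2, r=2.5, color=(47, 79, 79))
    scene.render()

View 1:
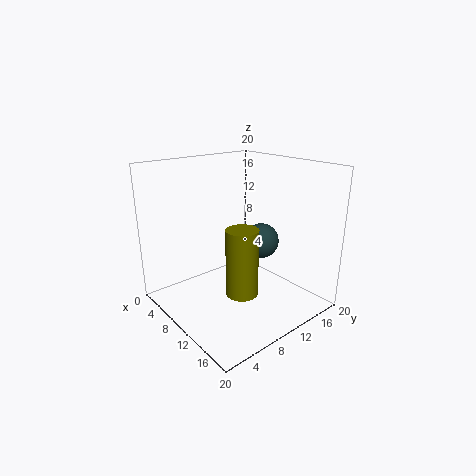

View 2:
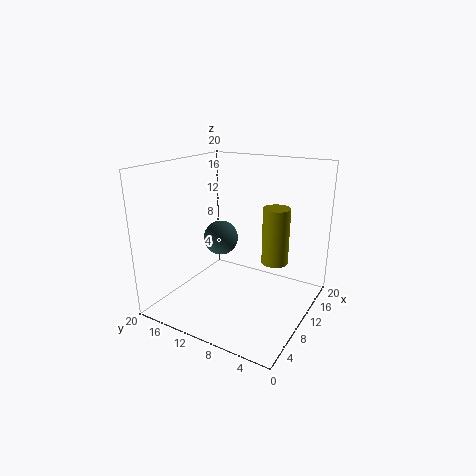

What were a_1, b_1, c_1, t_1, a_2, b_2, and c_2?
a_1 = 15, b_1 = 6.5, c_1 = 5, t_1 = 8.5, a_2 = 11, b_2 = 13.5, c_2 = 9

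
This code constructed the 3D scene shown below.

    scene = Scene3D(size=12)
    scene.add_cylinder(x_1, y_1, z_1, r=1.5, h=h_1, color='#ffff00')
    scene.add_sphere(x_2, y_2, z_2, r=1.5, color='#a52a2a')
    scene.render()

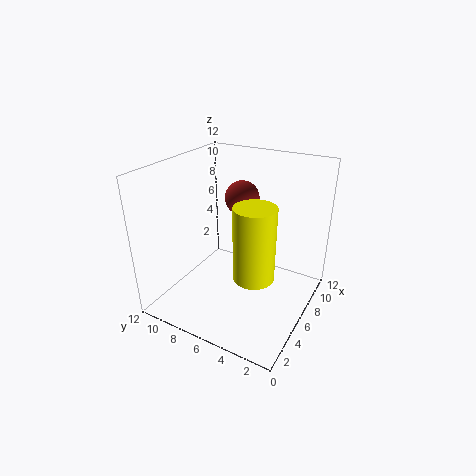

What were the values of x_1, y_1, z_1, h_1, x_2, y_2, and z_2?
x_1 = 3, y_1 = 3, z_1 = 5, h_1 = 5.5, x_2 = 8.5, y_2 = 7, z_2 = 8.5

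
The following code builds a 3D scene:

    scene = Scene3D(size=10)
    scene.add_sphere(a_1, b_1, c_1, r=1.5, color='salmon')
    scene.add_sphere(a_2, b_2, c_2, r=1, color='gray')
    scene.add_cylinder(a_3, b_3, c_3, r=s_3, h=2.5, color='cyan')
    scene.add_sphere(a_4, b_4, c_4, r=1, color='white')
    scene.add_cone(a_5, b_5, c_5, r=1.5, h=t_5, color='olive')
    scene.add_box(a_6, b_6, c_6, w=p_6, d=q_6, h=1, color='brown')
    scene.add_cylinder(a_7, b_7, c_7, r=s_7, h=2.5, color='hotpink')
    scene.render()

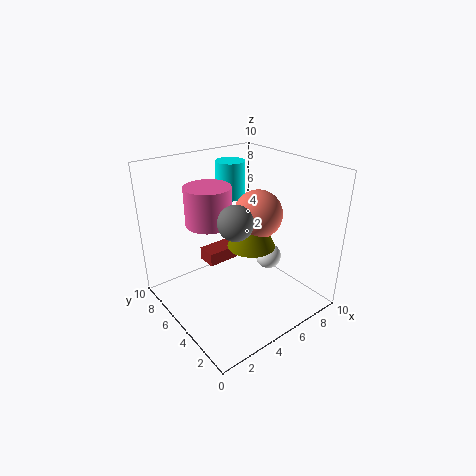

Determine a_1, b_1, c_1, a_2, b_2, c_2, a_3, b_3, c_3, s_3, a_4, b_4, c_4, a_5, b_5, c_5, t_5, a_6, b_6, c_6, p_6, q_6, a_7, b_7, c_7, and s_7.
a_1 = 5; b_1 = 3; c_1 = 7.5; a_2 = 2.5; b_2 = 2; c_2 = 8; a_3 = 5.5; b_3 = 6.5; c_3 = 7.5; s_3 = 1; a_4 = 8.5; b_4 = 5.5; c_4 = 2; a_5 = 4.5; b_5 = 3; c_5 = 5.5; t_5 = 3; a_6 = 4; b_6 = 7; c_6 = 2; p_6 = 2.5; q_6 = 1.5; a_7 = 3; b_7 = 5.5; c_7 = 6.5; s_7 = 1.5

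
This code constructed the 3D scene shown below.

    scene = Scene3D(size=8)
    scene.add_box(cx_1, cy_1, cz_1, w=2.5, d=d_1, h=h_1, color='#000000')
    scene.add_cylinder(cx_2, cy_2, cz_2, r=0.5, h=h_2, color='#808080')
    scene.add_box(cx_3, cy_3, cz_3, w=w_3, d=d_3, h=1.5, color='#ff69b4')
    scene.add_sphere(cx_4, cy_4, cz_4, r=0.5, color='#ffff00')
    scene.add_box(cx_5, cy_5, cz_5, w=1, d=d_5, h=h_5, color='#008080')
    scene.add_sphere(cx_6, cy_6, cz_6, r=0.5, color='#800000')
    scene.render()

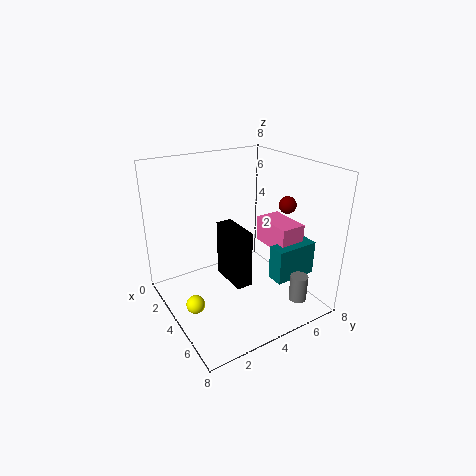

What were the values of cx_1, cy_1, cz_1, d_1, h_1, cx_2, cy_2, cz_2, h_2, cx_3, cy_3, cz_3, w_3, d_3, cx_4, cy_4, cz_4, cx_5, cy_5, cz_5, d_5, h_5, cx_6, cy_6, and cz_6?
cx_1 = 1.5
cy_1 = 4
cz_1 = 0.5
d_1 = 1
h_1 = 3.5
cx_2 = 6.5
cy_2 = 6.5
cz_2 = 0.5
h_2 = 1.5
cx_3 = 3
cy_3 = 6
cz_3 = 3
w_3 = 2.5
d_3 = 1.5
cx_4 = 4.5
cy_4 = 1
cz_4 = 1
cx_5 = 5
cy_5 = 5.5
cz_5 = 1.5
d_5 = 2.5
h_5 = 2
cx_6 = 4.5
cy_6 = 7
cz_6 = 5.5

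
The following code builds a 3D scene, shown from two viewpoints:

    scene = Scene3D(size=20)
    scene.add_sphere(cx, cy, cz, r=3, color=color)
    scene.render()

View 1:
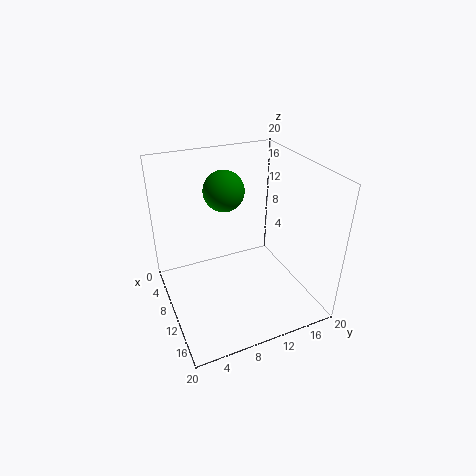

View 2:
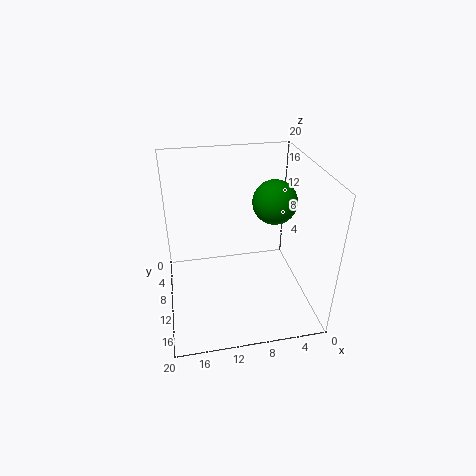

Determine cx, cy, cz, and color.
cx = 5; cy = 10; cz = 15; color = 'green'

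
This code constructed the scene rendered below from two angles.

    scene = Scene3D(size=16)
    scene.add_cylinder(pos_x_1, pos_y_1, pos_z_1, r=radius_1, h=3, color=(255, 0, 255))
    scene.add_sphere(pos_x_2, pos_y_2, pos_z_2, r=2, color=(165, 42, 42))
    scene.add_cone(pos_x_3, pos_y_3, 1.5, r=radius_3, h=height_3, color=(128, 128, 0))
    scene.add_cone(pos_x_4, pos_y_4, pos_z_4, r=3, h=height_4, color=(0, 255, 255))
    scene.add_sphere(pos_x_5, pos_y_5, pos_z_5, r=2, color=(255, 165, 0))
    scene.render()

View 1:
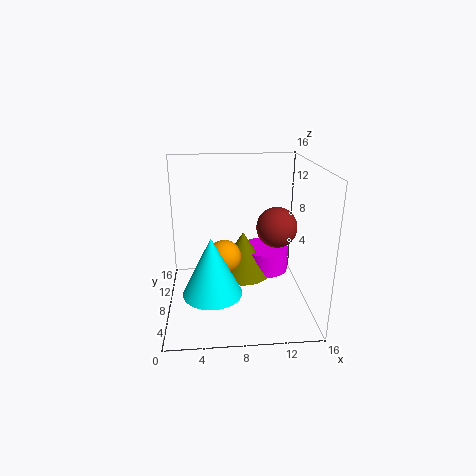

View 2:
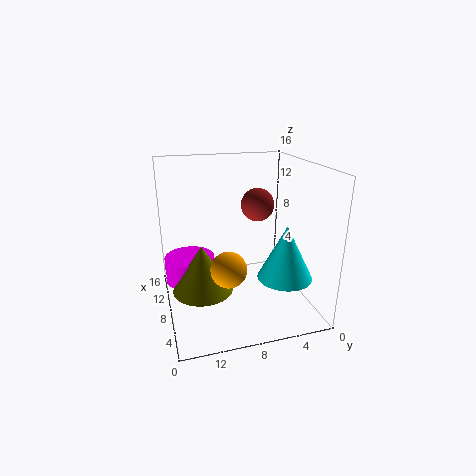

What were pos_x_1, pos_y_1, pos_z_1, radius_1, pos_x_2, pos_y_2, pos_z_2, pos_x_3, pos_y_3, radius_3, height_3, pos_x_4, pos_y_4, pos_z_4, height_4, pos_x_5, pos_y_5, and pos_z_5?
pos_x_1 = 12; pos_y_1 = 13; pos_z_1 = 1.5; radius_1 = 3; pos_x_2 = 11.5; pos_y_2 = 4.5; pos_z_2 = 10.5; pos_x_3 = 9; pos_y_3 = 12; radius_3 = 3.5; height_3 = 5.5; pos_x_4 = 5; pos_y_4 = 3.5; pos_z_4 = 4; height_4 = 6; pos_x_5 = 6.5; pos_y_5 = 9.5; pos_z_5 = 5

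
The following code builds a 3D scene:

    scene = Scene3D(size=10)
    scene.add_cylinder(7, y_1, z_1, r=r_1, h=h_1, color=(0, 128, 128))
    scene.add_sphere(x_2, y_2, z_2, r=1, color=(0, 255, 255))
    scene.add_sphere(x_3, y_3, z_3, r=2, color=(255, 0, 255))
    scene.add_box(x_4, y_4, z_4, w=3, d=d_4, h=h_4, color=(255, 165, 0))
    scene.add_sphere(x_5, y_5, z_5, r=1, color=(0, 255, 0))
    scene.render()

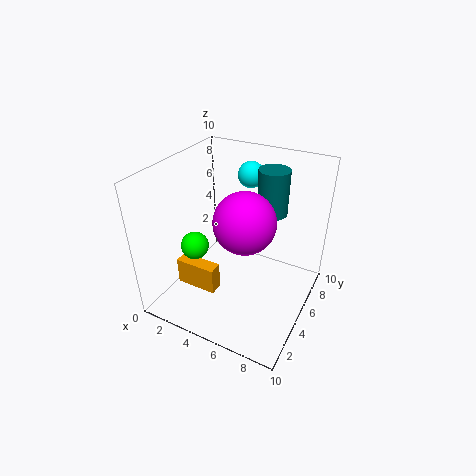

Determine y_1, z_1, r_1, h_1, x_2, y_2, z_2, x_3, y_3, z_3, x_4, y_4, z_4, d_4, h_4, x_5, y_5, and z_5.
y_1 = 6; z_1 = 7; r_1 = 1; h_1 = 3; x_2 = 4; y_2 = 9; z_2 = 8; x_3 = 6; y_3 = 4; z_3 = 7; x_4 = 1; y_4 = 3; z_4 = 1; d_4 = 1; h_4 = 2; x_5 = 2; y_5 = 4; z_5 = 4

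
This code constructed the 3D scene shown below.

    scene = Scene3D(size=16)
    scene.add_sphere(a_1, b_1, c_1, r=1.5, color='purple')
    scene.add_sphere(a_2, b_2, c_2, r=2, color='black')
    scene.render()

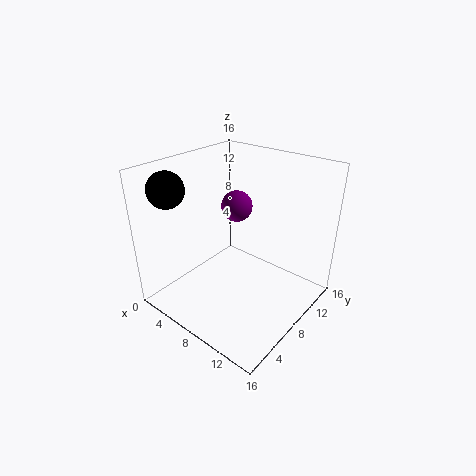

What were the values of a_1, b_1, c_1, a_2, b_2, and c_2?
a_1 = 9.5
b_1 = 6
c_1 = 13
a_2 = 2
b_2 = 3.5
c_2 = 13.5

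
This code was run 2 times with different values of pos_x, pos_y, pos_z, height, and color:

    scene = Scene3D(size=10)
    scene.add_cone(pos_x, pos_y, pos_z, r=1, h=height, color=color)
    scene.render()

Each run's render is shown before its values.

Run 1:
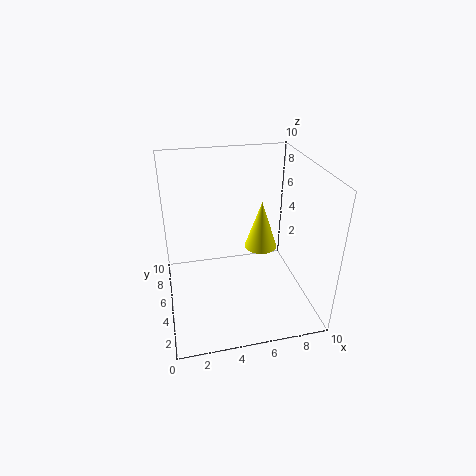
pos_x = 6; pos_y = 3; pos_z = 5.5; height = 3; color = 'yellow'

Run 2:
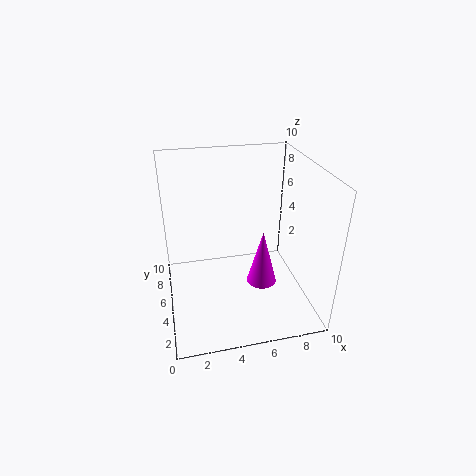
pos_x = 6.25; pos_y = 3.25; pos_z = 2.5; height = 3.75; color = 'magenta'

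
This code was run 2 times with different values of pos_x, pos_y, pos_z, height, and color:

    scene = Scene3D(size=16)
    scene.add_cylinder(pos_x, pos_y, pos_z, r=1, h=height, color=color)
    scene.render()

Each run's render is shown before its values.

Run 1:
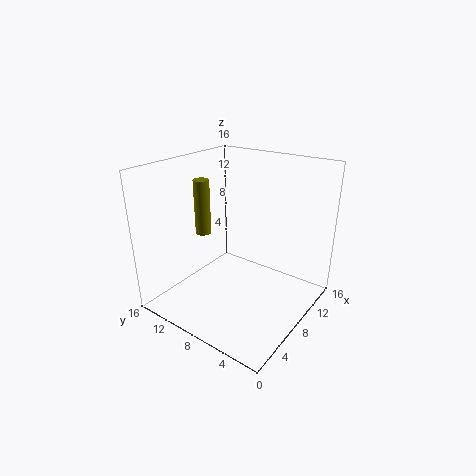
pos_x = 10, pos_y = 15, pos_z = 6, height = 7, color = 'olive'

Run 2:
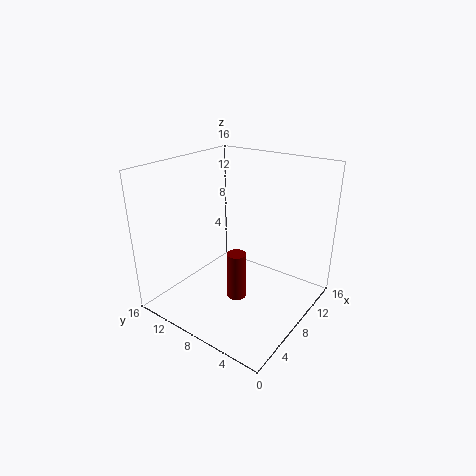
pos_x = 5, pos_y = 6, pos_z = 3, height = 5, color = 'maroon'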